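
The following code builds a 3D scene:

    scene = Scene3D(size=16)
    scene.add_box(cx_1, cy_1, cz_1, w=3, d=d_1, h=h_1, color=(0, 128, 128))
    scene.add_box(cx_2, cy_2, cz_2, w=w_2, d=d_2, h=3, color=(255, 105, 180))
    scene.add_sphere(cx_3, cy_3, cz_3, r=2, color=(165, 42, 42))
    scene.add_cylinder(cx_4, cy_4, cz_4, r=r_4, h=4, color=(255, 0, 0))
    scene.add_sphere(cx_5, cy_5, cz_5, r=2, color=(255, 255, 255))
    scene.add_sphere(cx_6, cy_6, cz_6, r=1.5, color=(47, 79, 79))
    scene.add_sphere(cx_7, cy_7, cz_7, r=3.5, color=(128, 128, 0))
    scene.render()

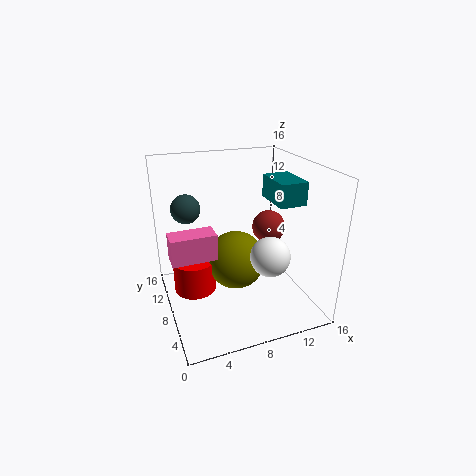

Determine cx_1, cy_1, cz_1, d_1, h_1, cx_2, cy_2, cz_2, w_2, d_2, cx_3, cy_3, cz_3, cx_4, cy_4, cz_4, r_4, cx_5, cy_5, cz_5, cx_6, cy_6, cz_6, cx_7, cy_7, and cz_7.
cx_1 = 11.5
cy_1 = 5
cz_1 = 12
d_1 = 4.5
h_1 = 2.5
cx_2 = 0.5
cy_2 = 7.5
cz_2 = 6
w_2 = 5
d_2 = 2.5
cx_3 = 13
cy_3 = 10.5
cz_3 = 7.5
cx_4 = 3.5
cy_4 = 11
cz_4 = 0.5
r_4 = 2.5
cx_5 = 9.5
cy_5 = 3
cz_5 = 8
cx_6 = 2.5
cy_6 = 8.5
cz_6 = 12
cx_7 = 8.5
cy_7 = 10
cz_7 = 4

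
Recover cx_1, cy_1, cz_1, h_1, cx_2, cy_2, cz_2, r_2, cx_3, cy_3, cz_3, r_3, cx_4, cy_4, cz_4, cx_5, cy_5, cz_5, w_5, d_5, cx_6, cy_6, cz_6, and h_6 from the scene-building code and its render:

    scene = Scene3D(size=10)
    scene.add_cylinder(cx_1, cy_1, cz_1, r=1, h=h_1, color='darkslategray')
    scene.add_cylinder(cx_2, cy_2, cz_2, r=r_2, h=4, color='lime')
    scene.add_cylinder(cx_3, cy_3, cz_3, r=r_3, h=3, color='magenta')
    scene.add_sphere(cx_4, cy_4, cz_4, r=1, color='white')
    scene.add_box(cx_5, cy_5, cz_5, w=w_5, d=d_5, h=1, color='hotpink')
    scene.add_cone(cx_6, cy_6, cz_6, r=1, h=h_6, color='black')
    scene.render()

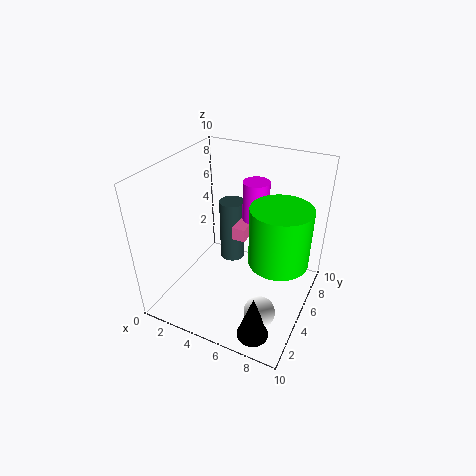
cx_1 = 3
cy_1 = 8
cz_1 = 1
h_1 = 5
cx_2 = 8
cy_2 = 5
cz_2 = 4
r_2 = 2
cx_3 = 5
cy_3 = 8
cz_3 = 5
r_3 = 1
cx_4 = 8
cy_4 = 2
cz_4 = 2
cx_5 = 4
cy_5 = 6
cz_5 = 4
w_5 = 1
d_5 = 3
cx_6 = 8
cy_6 = 1
cz_6 = 1
h_6 = 3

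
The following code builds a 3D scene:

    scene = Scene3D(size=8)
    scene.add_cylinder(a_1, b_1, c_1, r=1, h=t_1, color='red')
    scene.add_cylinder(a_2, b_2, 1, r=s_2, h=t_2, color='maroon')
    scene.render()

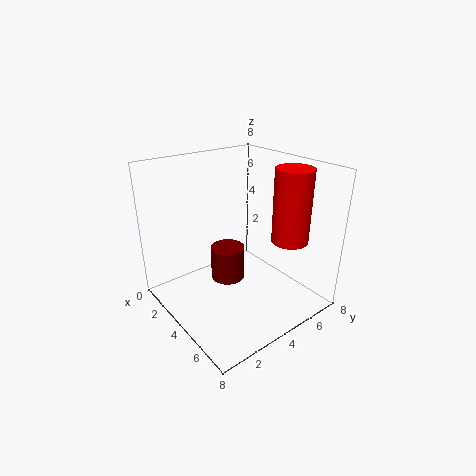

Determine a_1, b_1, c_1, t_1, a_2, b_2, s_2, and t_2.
a_1 = 6, b_1 = 6, c_1 = 4, t_1 = 4, a_2 = 3, b_2 = 4, s_2 = 1, t_2 = 2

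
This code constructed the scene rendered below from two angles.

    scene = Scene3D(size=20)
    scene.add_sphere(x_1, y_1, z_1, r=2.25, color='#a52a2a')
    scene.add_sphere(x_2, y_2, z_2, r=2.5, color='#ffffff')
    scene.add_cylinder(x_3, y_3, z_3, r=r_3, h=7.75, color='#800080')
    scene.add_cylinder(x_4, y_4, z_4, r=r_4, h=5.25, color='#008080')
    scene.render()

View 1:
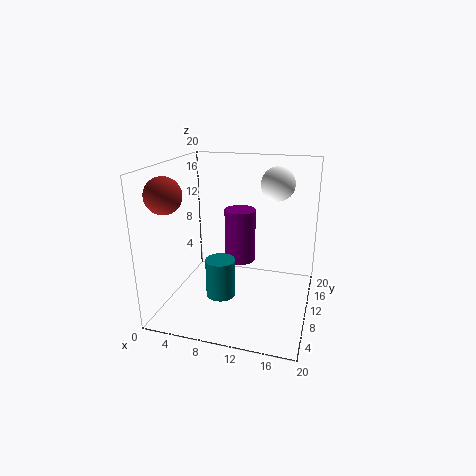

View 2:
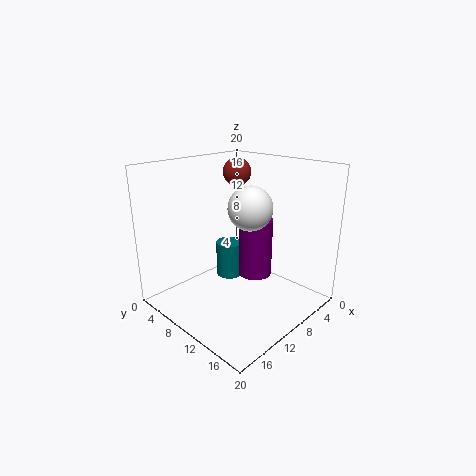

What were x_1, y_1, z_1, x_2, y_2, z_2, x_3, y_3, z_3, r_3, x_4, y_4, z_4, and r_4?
x_1 = 3; y_1 = 3; z_1 = 17.25; x_2 = 14.25; y_2 = 16; z_2 = 16.5; x_3 = 9.5; y_3 = 12.75; z_3 = 5.5; r_3 = 2.25; x_4 = 8.5; y_4 = 6.75; z_4 = 2.75; r_4 = 2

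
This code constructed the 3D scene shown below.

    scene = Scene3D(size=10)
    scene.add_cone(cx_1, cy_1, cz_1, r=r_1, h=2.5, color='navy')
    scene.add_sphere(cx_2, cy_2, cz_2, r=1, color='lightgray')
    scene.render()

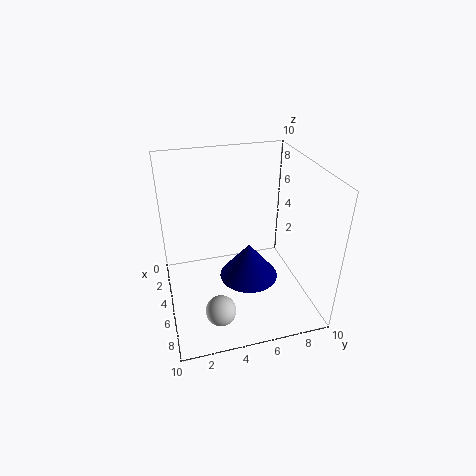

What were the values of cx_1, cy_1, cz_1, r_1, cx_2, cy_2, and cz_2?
cx_1 = 6; cy_1 = 5.5; cz_1 = 2.5; r_1 = 2; cx_2 = 8; cy_2 = 3; cz_2 = 1.5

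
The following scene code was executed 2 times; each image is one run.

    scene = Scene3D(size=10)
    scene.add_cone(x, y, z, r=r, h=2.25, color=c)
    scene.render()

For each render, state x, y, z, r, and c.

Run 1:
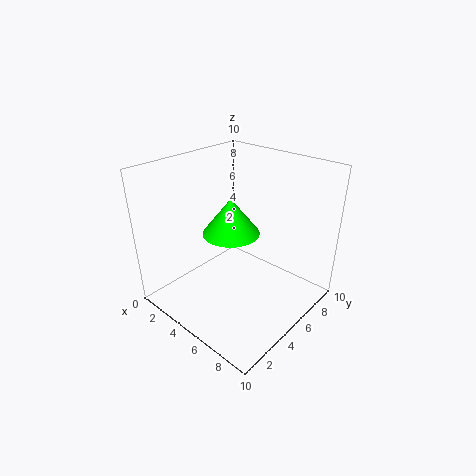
x = 6; y = 3.25; z = 6.5; r = 1.75; c = 'lime'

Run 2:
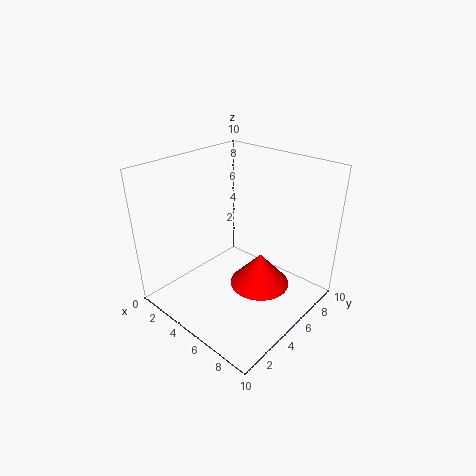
x = 7; y = 5; z = 2.25; r = 2; c = 'red'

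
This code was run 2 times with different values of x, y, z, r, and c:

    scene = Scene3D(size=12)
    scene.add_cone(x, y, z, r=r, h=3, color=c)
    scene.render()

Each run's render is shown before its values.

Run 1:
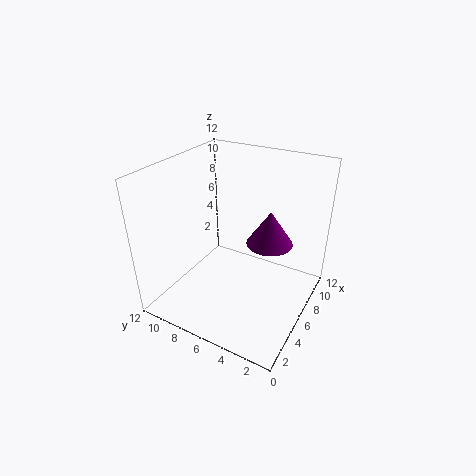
x = 8; y = 4; z = 5; r = 2; c = 'purple'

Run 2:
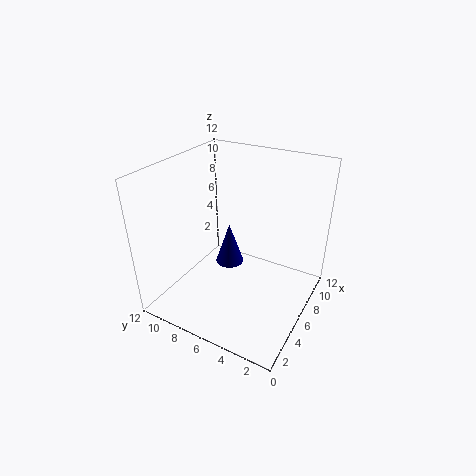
x = 3; y = 5; z = 6; r = 1; c = 'navy'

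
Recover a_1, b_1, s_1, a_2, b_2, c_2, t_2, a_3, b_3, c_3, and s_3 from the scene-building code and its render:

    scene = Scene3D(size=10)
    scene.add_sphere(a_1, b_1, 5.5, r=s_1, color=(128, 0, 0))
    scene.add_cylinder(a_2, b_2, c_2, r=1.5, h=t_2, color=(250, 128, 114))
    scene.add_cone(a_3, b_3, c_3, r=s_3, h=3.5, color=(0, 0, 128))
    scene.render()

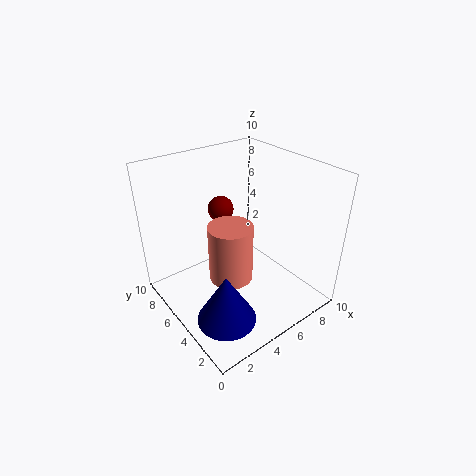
a_1 = 6, b_1 = 8.5, s_1 = 1, a_2 = 4, b_2 = 4.5, c_2 = 2.5, t_2 = 4, a_3 = 2.5, b_3 = 3, c_3 = 0.5, s_3 = 2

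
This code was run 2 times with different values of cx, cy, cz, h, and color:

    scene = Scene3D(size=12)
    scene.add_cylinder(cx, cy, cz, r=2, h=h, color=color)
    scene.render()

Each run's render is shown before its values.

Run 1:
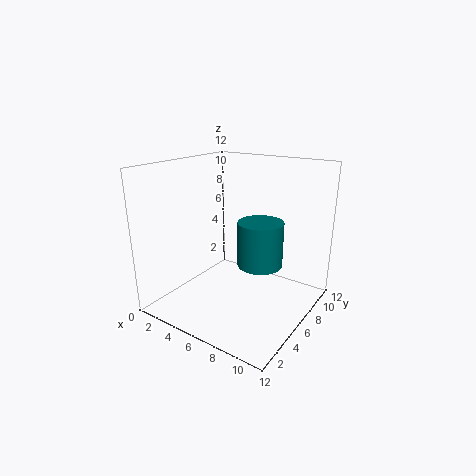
cx = 7; cy = 8; cz = 3; h = 4; color = 'teal'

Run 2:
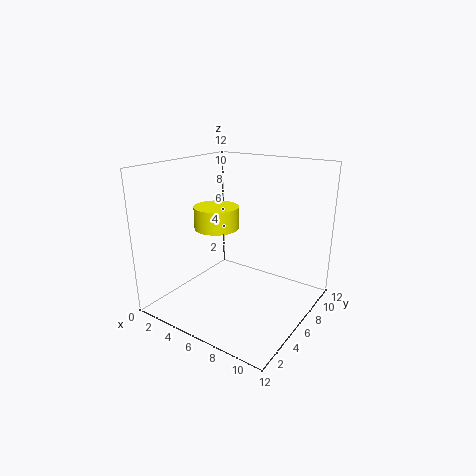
cx = 3; cy = 7; cz = 6; h = 2; color = 'yellow'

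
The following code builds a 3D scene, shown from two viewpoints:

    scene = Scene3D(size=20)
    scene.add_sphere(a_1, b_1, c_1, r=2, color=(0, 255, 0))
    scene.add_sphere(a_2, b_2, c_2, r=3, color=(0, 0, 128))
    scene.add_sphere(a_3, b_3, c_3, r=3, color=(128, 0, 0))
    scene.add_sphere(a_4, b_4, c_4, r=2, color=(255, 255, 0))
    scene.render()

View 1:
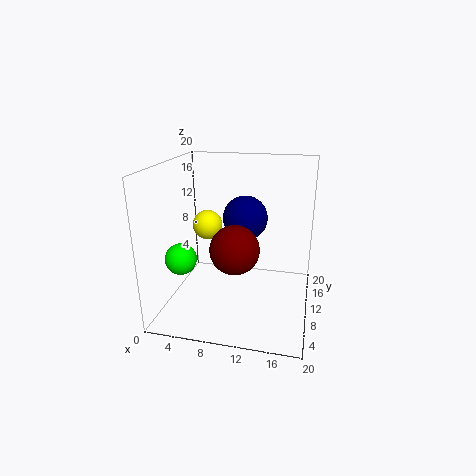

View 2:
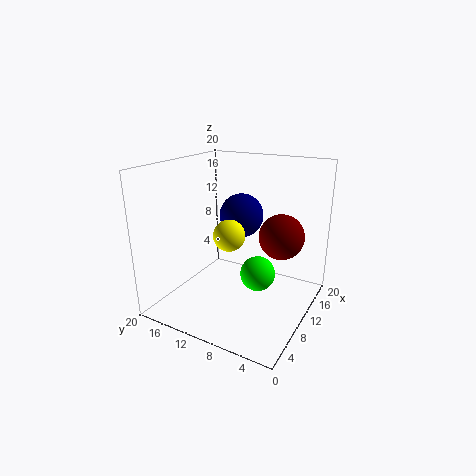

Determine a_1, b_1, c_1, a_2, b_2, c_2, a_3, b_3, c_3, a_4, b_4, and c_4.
a_1 = 4
b_1 = 4
c_1 = 9
a_2 = 11
b_2 = 10
c_2 = 13
a_3 = 11
b_3 = 4
c_3 = 11
a_4 = 6
b_4 = 9
c_4 = 12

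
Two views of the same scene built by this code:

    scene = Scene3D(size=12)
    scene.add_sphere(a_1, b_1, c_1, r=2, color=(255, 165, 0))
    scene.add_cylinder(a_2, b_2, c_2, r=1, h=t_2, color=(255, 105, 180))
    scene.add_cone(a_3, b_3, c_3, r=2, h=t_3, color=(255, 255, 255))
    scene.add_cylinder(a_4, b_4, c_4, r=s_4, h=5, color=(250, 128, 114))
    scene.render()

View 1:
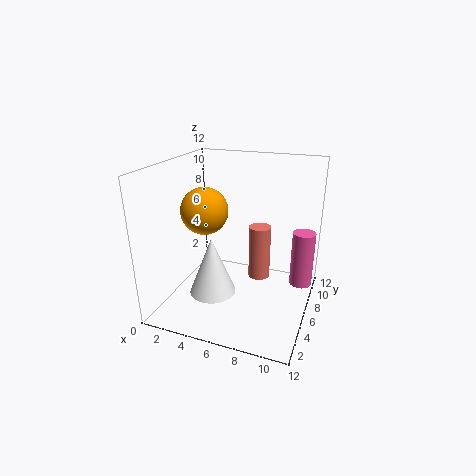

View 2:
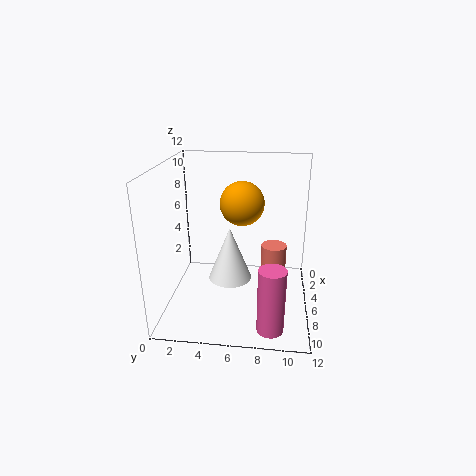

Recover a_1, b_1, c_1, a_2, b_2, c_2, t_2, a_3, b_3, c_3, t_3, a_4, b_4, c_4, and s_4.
a_1 = 3
b_1 = 6
c_1 = 8
a_2 = 11
b_2 = 9
c_2 = 1
t_2 = 5
a_3 = 4
b_3 = 5
c_3 = 1
t_3 = 5
a_4 = 7
b_4 = 9
c_4 = 1
s_4 = 1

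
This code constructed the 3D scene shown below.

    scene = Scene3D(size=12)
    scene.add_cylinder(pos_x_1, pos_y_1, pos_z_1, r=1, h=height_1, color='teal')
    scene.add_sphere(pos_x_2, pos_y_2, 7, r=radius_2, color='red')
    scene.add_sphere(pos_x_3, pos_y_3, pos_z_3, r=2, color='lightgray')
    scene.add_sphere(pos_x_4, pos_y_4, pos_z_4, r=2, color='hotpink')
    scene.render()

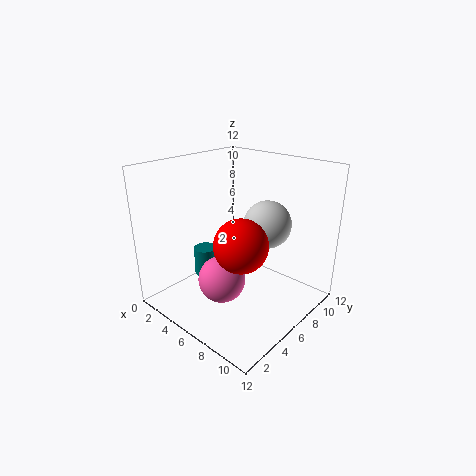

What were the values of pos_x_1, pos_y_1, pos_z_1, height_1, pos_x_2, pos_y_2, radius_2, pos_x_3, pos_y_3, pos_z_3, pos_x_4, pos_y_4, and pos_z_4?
pos_x_1 = 3
pos_y_1 = 5
pos_z_1 = 2
height_1 = 2.5
pos_x_2 = 8.5
pos_y_2 = 3.5
radius_2 = 2
pos_x_3 = 7.5
pos_y_3 = 8
pos_z_3 = 7
pos_x_4 = 5.5
pos_y_4 = 4.5
pos_z_4 = 2.5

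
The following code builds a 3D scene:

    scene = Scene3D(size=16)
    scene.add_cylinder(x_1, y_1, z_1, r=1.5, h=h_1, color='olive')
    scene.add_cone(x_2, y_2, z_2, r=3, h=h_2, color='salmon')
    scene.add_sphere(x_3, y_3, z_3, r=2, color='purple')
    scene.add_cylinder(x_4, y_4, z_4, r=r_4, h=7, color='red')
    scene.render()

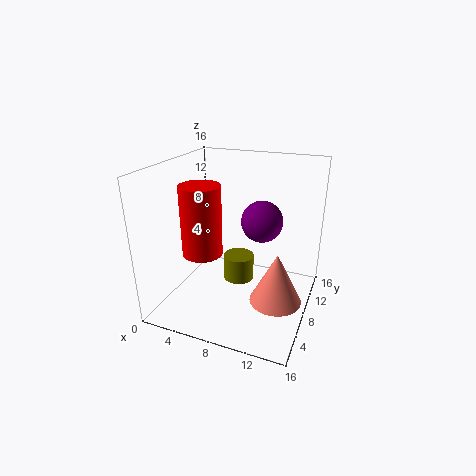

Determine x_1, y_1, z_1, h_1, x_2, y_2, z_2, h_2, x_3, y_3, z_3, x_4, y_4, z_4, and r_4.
x_1 = 9.5
y_1 = 4.5
z_1 = 5.5
h_1 = 2.5
x_2 = 12.5
y_2 = 8.5
z_2 = 0.5
h_2 = 6
x_3 = 11.5
y_3 = 5.5
z_3 = 11.5
x_4 = 6
y_4 = 3.5
z_4 = 8
r_4 = 2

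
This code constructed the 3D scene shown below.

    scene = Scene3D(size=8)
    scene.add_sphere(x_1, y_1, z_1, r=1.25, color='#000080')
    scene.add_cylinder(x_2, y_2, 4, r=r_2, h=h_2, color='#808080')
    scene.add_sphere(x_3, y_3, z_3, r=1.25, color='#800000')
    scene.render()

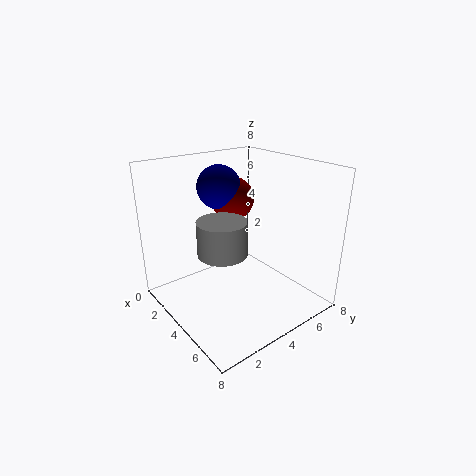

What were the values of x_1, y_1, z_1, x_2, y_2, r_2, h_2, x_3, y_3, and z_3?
x_1 = 2.25, y_1 = 4, z_1 = 6.5, x_2 = 5, y_2 = 2.25, r_2 = 1.25, h_2 = 1.75, x_3 = 2.5, y_3 = 4.75, z_3 = 5.75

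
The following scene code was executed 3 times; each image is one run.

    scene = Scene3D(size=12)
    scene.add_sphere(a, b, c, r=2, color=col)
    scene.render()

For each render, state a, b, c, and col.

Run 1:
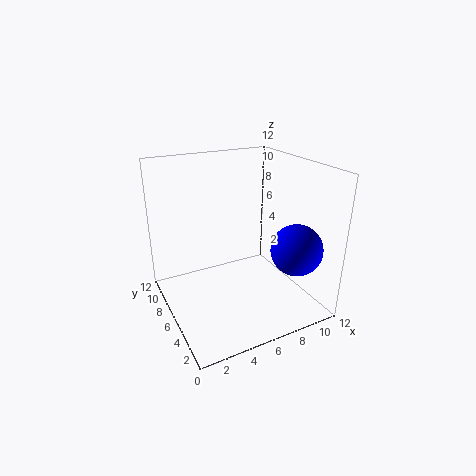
a = 9
b = 2
c = 6
col = 'blue'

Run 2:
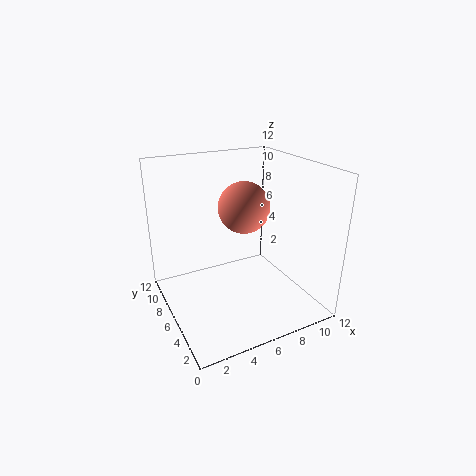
a = 6
b = 5
c = 9
col = 'salmon'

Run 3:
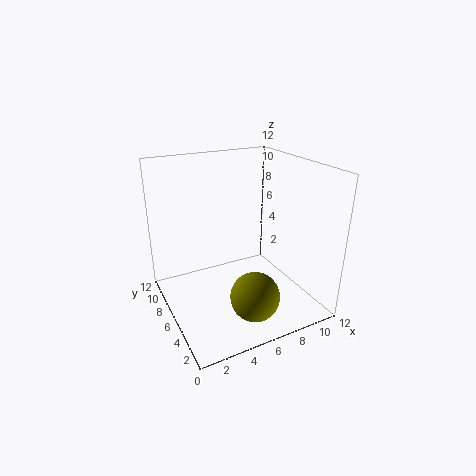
a = 6
b = 3
c = 2
col = 'olive'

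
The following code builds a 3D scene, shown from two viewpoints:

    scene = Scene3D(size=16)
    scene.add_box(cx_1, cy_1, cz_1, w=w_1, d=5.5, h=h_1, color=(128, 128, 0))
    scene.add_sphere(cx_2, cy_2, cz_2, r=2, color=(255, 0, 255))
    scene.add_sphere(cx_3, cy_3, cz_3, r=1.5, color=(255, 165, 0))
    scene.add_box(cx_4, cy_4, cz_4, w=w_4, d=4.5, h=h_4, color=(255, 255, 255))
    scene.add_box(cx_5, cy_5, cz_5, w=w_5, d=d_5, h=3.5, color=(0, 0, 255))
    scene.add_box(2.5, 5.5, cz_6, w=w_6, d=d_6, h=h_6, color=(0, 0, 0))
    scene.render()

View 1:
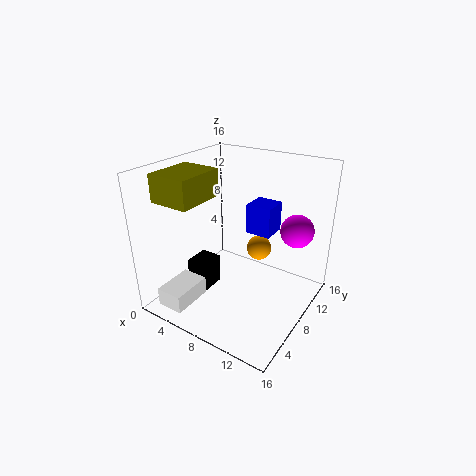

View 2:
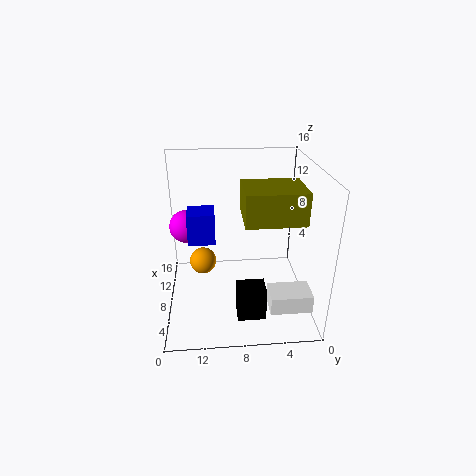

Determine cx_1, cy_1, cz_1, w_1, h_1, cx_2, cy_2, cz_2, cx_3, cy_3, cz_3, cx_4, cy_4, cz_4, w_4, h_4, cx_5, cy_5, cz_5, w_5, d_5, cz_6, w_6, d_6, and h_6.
cx_1 = 1
cy_1 = 2.5
cz_1 = 12.5
w_1 = 4.5
h_1 = 3
cx_2 = 12.5
cy_2 = 14
cz_2 = 7.5
cx_3 = 8.5
cy_3 = 12
cz_3 = 5
cx_4 = 2.5
cy_4 = 0.5
cz_4 = 1.5
w_4 = 3
h_4 = 2
cx_5 = 7.5
cy_5 = 10.5
cz_5 = 7.5
w_5 = 3
d_5 = 3
cz_6 = 1
w_6 = 2.5
d_6 = 3
h_6 = 3.5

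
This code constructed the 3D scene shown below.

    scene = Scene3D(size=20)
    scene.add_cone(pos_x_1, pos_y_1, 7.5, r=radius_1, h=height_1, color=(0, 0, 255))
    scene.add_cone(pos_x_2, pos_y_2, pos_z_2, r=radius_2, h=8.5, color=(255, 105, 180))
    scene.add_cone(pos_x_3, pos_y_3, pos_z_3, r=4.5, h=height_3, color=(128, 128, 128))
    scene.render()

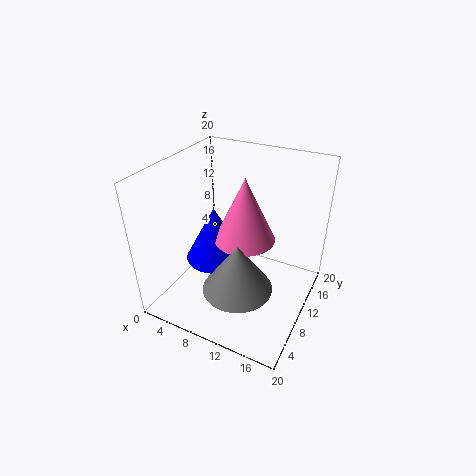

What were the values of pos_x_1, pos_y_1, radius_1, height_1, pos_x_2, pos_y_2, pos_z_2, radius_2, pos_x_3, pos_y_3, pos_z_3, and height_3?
pos_x_1 = 7.5
pos_y_1 = 8
radius_1 = 4
height_1 = 7.5
pos_x_2 = 11.5
pos_y_2 = 9
pos_z_2 = 11
radius_2 = 4
pos_x_3 = 12.5
pos_y_3 = 5
pos_z_3 = 6
height_3 = 6.5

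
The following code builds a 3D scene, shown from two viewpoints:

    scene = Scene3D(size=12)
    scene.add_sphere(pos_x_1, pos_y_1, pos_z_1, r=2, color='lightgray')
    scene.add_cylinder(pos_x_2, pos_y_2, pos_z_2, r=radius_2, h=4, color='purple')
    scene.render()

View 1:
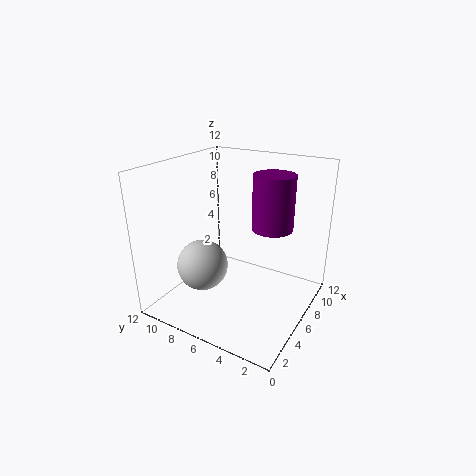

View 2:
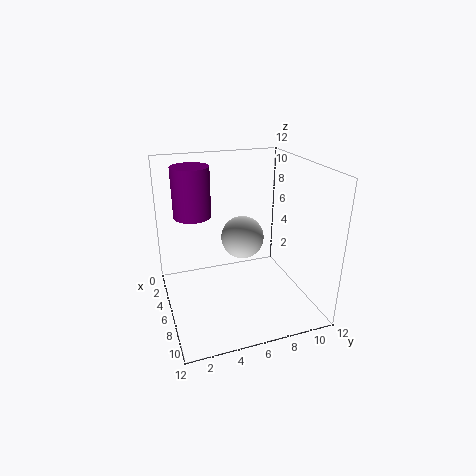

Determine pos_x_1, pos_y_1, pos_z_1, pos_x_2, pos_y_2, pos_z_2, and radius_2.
pos_x_1 = 3
pos_y_1 = 7.5
pos_z_1 = 4.5
pos_x_2 = 5
pos_y_2 = 2.5
pos_z_2 = 8
radius_2 = 1.5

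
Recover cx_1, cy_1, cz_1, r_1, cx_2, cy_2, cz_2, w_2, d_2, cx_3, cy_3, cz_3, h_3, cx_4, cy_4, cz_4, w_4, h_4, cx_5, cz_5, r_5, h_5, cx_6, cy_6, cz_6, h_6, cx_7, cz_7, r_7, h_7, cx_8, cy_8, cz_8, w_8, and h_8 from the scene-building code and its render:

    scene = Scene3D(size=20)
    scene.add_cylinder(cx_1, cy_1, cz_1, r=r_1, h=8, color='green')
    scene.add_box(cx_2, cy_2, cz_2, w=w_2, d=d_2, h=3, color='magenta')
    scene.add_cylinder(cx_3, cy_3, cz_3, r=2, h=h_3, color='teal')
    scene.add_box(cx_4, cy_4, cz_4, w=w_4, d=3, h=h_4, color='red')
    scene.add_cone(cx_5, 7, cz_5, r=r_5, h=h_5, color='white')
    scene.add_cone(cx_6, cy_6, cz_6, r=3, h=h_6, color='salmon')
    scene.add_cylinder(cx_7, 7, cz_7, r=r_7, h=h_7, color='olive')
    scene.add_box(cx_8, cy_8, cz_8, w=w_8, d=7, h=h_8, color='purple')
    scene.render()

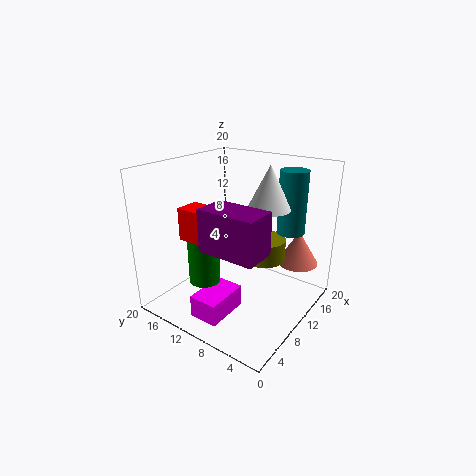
cx_1 = 4; cy_1 = 11; cz_1 = 6; r_1 = 2; cx_2 = 2; cy_2 = 8; cz_2 = 1; w_2 = 6; d_2 = 4; cx_3 = 16; cy_3 = 5; cz_3 = 10; h_3 = 9; cx_4 = 2; cy_4 = 10; cz_4 = 12; w_4 = 3; h_4 = 4; cx_5 = 13; cz_5 = 14; r_5 = 3; h_5 = 6; cx_6 = 17; cy_6 = 4; cz_6 = 5; h_6 = 5; cx_7 = 12; cz_7 = 7; r_7 = 3; h_7 = 3; cx_8 = 1; cy_8 = 2; cz_8 = 12; w_8 = 4; h_8 = 5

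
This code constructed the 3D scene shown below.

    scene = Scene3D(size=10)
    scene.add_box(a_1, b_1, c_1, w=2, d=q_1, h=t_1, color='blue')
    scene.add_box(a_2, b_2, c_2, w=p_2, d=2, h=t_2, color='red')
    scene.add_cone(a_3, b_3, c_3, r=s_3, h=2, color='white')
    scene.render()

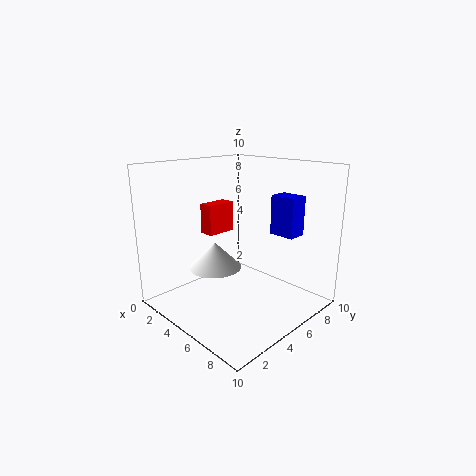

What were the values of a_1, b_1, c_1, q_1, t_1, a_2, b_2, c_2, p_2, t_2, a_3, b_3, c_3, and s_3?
a_1 = 5
b_1 = 8.5
c_1 = 4.5
q_1 = 1.5
t_1 = 3
a_2 = 3.5
b_2 = 3
c_2 = 5.5
p_2 = 1
t_2 = 2
a_3 = 2.5
b_3 = 5
c_3 = 2
s_3 = 2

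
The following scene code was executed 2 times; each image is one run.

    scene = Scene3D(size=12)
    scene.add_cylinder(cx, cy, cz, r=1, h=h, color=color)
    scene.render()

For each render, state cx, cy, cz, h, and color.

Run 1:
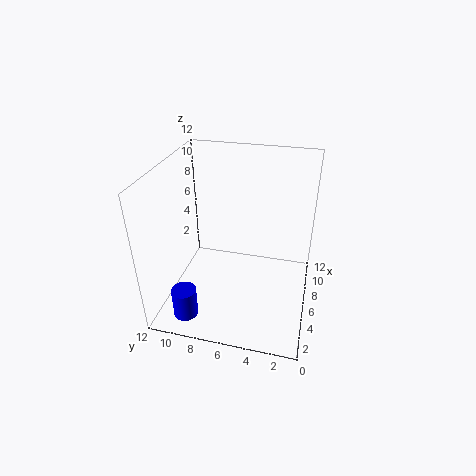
cx = 2, cy = 9.5, cz = 0.5, h = 2.5, color = 'blue'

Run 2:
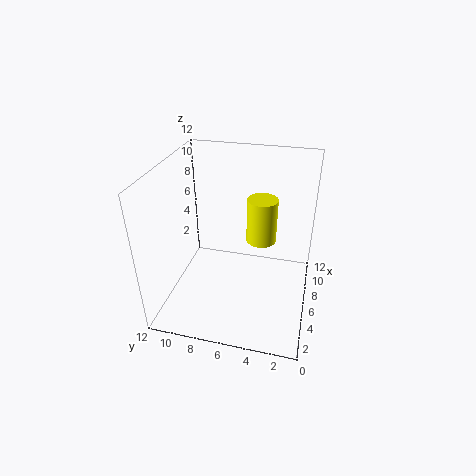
cx = 2.5, cy = 3.5, cz = 8.5, h = 3, color = 'yellow'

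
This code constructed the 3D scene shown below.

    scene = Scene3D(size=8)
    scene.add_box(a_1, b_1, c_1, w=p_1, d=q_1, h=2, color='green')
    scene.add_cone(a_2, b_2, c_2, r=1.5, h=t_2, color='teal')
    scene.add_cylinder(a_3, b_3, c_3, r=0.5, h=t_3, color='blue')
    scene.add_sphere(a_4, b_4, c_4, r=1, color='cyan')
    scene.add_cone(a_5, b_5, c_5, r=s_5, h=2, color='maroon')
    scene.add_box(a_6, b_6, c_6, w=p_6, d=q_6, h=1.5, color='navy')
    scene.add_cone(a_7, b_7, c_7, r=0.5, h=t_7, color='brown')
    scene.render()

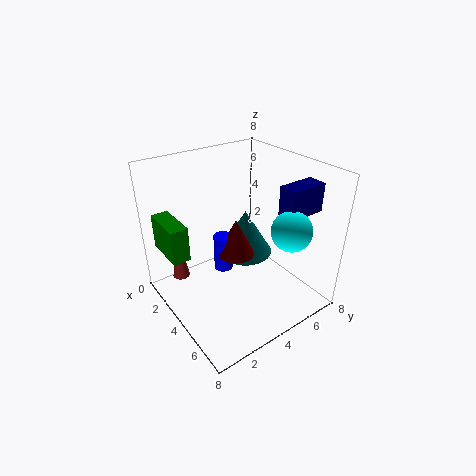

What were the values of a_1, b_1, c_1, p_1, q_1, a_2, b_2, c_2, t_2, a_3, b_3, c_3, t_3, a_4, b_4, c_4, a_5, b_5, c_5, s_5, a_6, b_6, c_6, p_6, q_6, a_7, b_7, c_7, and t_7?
a_1 = 0.5
b_1 = 0.5
c_1 = 3
p_1 = 2.5
q_1 = 1
a_2 = 4
b_2 = 4.5
c_2 = 3
t_2 = 2.5
a_3 = 4
b_3 = 3
c_3 = 2.5
t_3 = 2
a_4 = 7
b_4 = 5
c_4 = 5.5
a_5 = 4.5
b_5 = 3.5
c_5 = 3.5
s_5 = 1
a_6 = 6
b_6 = 5
c_6 = 6
p_6 = 1
q_6 = 2
a_7 = 1.5
b_7 = 1.5
c_7 = 1
t_7 = 3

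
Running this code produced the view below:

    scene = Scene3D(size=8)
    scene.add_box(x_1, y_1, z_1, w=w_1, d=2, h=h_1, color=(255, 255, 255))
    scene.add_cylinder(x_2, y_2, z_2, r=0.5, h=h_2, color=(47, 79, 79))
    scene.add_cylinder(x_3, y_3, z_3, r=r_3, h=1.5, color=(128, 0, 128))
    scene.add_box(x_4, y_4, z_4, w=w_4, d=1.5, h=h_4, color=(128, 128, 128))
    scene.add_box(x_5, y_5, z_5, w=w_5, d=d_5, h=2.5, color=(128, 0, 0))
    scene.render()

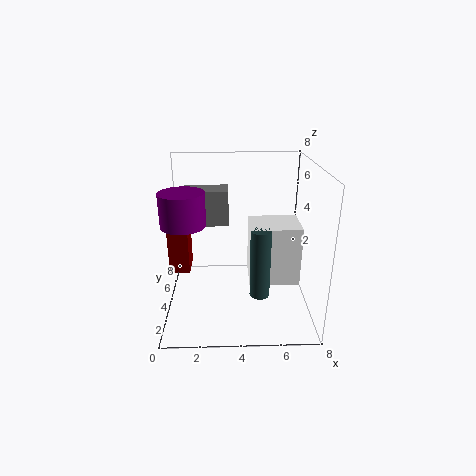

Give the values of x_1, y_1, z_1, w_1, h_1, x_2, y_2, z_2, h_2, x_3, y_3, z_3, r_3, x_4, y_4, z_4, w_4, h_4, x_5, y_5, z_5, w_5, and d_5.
x_1 = 4.5
y_1 = 1.5
z_1 = 2.5
w_1 = 2.5
h_1 = 3
x_2 = 5
y_2 = 1.5
z_2 = 2
h_2 = 3.5
x_3 = 1.5
y_3 = 1
z_3 = 6
r_3 = 1
x_4 = 1
y_4 = 4.5
z_4 = 4.5
w_4 = 2.5
h_4 = 2
x_5 = 0.5
y_5 = 2
z_5 = 3
w_5 = 1
d_5 = 1.5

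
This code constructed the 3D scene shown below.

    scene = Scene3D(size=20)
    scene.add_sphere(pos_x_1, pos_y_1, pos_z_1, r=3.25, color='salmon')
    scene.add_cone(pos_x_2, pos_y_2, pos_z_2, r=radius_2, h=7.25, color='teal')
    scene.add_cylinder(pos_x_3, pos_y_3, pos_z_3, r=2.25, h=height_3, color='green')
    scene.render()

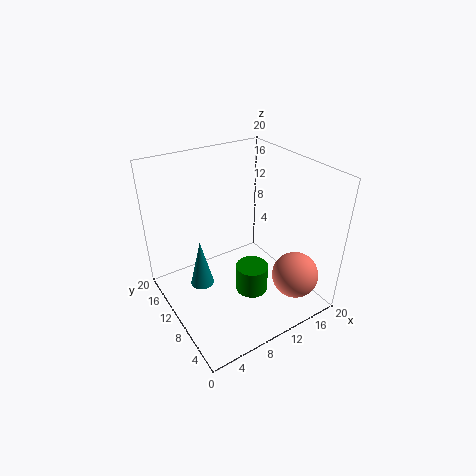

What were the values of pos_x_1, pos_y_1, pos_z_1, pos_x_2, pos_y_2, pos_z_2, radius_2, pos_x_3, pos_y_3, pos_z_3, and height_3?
pos_x_1 = 16; pos_y_1 = 4.25; pos_z_1 = 4.75; pos_x_2 = 5.75; pos_y_2 = 13.5; pos_z_2 = 1.5; radius_2 = 1.75; pos_x_3 = 10.75; pos_y_3 = 7.5; pos_z_3 = 2.5; height_3 = 4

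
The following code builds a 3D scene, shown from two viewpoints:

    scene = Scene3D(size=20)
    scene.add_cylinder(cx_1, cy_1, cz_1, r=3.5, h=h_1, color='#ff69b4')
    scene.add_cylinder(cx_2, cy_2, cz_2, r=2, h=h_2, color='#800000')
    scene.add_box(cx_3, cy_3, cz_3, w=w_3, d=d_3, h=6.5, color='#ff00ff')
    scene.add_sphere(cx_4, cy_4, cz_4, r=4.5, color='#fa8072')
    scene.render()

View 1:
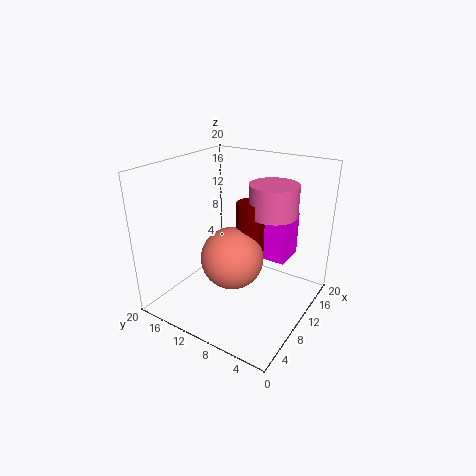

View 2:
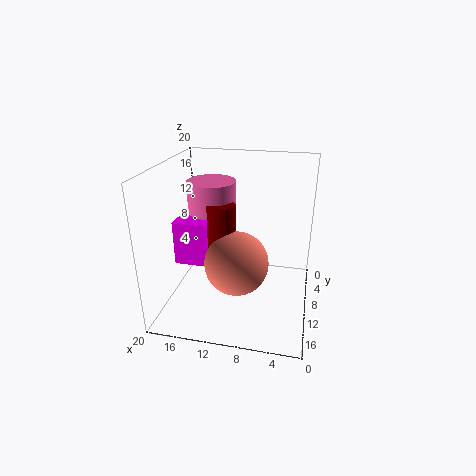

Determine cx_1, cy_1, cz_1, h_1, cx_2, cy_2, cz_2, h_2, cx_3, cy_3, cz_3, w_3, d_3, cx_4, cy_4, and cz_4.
cx_1 = 14.5
cy_1 = 7
cz_1 = 12.5
h_1 = 4.5
cx_2 = 12.5
cy_2 = 9.5
cz_2 = 5
h_2 = 9.5
cx_3 = 14.5
cy_3 = 5
cz_3 = 5
w_3 = 5
d_3 = 5.5
cx_4 = 10
cy_4 = 11
cz_4 = 6.5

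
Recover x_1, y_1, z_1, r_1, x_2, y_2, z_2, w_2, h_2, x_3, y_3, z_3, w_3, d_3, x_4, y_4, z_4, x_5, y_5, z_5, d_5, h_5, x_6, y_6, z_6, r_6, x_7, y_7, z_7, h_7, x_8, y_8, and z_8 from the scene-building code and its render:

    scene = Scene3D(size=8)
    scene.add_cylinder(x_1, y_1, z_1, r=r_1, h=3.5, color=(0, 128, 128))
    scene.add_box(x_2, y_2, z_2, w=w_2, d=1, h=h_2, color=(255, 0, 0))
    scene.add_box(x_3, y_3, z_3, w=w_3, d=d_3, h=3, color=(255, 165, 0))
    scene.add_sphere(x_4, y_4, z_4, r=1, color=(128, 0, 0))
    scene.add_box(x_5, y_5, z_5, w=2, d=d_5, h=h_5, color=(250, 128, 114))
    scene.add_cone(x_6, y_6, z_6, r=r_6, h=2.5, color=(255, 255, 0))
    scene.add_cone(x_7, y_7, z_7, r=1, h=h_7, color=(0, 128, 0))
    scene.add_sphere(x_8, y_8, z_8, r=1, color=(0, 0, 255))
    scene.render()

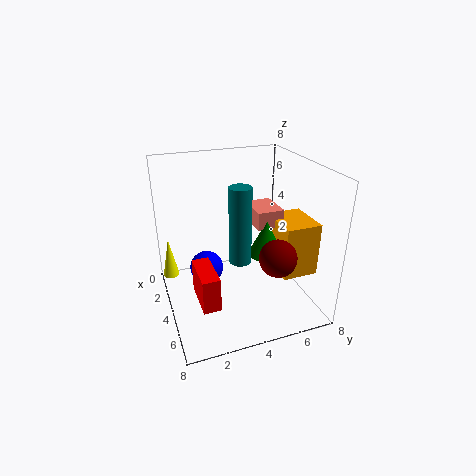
x_1 = 7; y_1 = 3; z_1 = 4.5; r_1 = 0.5; x_2 = 3; y_2 = 1.5; z_2 = 0.5; w_2 = 2.5; h_2 = 2; x_3 = 3.5; y_3 = 6; z_3 = 2; w_3 = 2.5; d_3 = 2; x_4 = 6; y_4 = 5.5; z_4 = 3.5; x_5 = 2.5; y_5 = 5; z_5 = 4.5; d_5 = 1.5; h_5 = 1; x_6 = 1; y_6 = 0.5; z_6 = 0.5; r_6 = 0.5; x_7 = 4.5; y_7 = 5.5; z_7 = 3; h_7 = 2; x_8 = 2.5; y_8 = 2.5; z_8 = 1.5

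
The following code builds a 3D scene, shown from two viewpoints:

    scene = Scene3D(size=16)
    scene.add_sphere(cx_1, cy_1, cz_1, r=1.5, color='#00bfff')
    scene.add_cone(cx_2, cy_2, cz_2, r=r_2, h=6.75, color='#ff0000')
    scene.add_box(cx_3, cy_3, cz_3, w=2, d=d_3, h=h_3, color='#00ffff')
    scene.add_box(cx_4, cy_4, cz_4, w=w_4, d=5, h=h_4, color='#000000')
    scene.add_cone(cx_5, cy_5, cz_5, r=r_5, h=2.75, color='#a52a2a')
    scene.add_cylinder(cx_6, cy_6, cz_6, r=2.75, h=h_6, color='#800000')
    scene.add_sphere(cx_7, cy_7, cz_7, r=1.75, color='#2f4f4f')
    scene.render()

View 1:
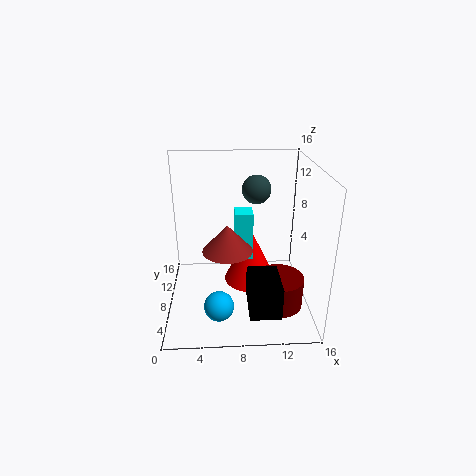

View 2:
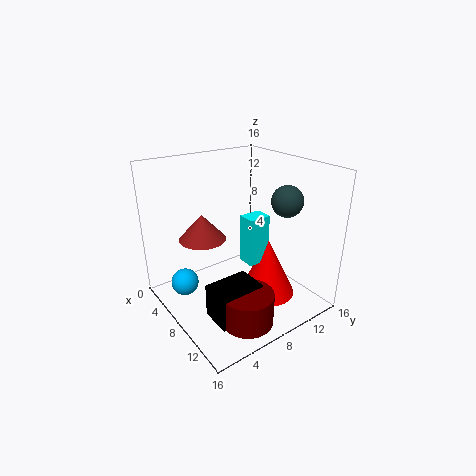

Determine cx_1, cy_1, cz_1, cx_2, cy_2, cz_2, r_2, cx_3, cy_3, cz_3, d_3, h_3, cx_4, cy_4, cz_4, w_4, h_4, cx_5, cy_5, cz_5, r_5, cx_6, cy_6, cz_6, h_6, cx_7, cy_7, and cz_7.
cx_1 = 5.75; cy_1 = 2.25; cz_1 = 3.25; cx_2 = 9.75; cy_2 = 11; cz_2 = 0.75; r_2 = 3.25; cx_3 = 7.75; cy_3 = 8.5; cz_3 = 5; d_3 = 2.5; h_3 = 5.5; cx_4 = 9; cy_4 = 3; cz_4 = 0.5; w_4 = 3.5; h_4 = 3.75; cx_5 = 6.75; cy_5 = 4.25; cz_5 = 8.5; r_5 = 2.5; cx_6 = 12.5; cy_6 = 6; cz_6 = 0.5; h_6 = 3.5; cx_7 = 10.5; cy_7 = 12.75; cz_7 = 12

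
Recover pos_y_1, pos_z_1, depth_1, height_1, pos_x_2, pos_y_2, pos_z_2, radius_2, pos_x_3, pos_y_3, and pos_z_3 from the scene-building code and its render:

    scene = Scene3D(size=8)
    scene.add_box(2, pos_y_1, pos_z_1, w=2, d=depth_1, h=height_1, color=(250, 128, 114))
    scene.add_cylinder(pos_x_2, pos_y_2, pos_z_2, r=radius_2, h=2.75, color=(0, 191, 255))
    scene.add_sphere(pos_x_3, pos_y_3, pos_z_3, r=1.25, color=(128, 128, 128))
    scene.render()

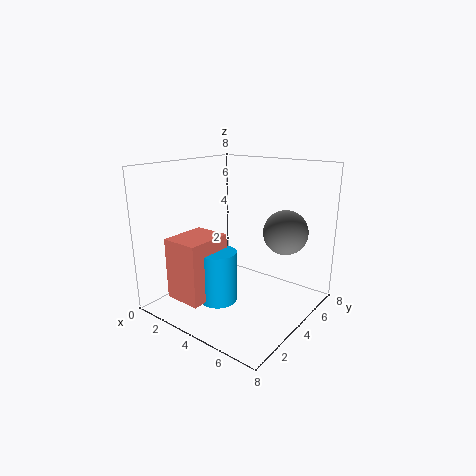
pos_y_1 = 0.5
pos_z_1 = 1.25
depth_1 = 2.5
height_1 = 3.25
pos_x_2 = 4
pos_y_2 = 2.25
pos_z_2 = 1
radius_2 = 1
pos_x_3 = 6
pos_y_3 = 5.75
pos_z_3 = 4.25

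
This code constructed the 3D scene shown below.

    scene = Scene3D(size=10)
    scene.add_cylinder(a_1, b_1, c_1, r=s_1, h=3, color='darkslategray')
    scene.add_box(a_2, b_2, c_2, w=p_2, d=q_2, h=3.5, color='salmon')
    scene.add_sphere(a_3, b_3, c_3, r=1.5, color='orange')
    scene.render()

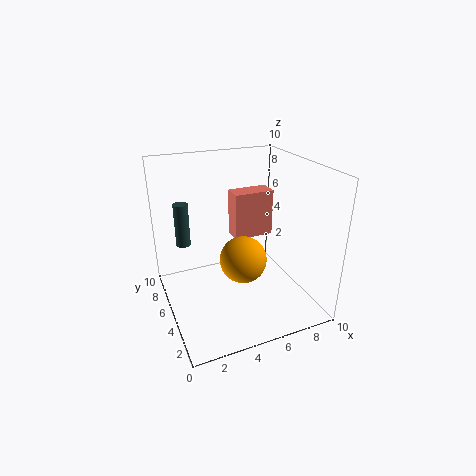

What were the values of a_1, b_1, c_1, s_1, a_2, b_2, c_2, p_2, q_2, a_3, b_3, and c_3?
a_1 = 1.5
b_1 = 6.5
c_1 = 4.5
s_1 = 0.5
a_2 = 5.5
b_2 = 6.5
c_2 = 4
p_2 = 3
q_2 = 1.5
a_3 = 4.5
b_3 = 3
c_3 = 4.5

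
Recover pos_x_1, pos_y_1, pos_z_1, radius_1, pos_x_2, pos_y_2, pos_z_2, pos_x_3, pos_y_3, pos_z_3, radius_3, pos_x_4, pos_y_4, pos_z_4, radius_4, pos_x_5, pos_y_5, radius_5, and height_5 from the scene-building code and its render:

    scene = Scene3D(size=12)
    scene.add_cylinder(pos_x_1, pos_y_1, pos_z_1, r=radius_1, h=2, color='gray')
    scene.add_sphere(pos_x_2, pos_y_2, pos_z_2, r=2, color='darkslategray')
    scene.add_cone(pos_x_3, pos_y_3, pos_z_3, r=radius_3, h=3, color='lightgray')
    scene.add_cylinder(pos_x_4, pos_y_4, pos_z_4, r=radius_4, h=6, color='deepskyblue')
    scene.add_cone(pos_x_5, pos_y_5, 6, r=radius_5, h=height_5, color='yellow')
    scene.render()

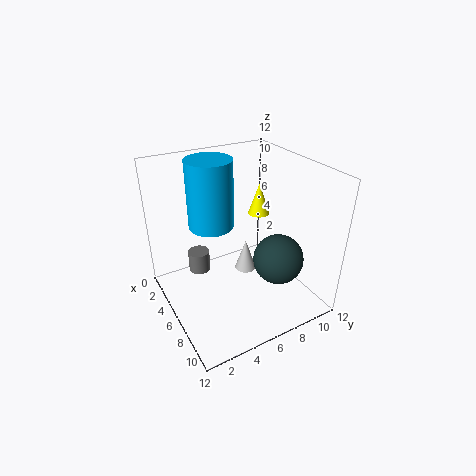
pos_x_1 = 2
pos_y_1 = 4
pos_z_1 = 1
radius_1 = 1
pos_x_2 = 9
pos_y_2 = 8
pos_z_2 = 5
pos_x_3 = 4
pos_y_3 = 8
pos_z_3 = 1
radius_3 = 1
pos_x_4 = 3
pos_y_4 = 5
pos_z_4 = 6
radius_4 = 2
pos_x_5 = 3
pos_y_5 = 10
radius_5 = 1
height_5 = 3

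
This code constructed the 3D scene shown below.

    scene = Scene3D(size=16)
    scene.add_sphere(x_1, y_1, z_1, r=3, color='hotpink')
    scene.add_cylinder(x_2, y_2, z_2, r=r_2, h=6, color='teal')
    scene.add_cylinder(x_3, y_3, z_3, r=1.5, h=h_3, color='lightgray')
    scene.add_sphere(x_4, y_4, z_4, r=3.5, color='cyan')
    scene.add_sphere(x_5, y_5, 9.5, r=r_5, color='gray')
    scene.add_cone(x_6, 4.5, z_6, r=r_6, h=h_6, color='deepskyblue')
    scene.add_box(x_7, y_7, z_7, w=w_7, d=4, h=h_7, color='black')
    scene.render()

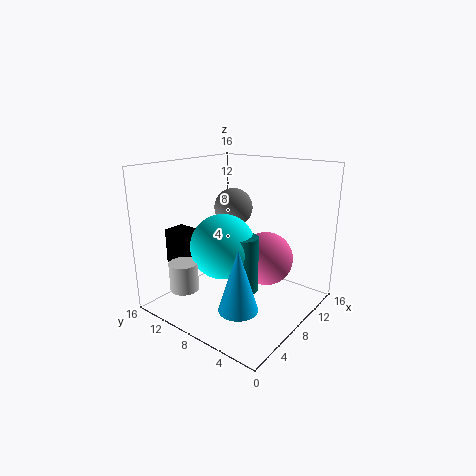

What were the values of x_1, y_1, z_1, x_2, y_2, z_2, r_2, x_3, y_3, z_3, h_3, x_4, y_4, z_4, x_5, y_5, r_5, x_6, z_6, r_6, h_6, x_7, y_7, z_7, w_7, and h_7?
x_1 = 10; y_1 = 5.5; z_1 = 5.5; x_2 = 6.5; y_2 = 6; z_2 = 3; r_2 = 1.5; x_3 = 2; y_3 = 10.5; z_3 = 3.5; h_3 = 3; x_4 = 6; y_4 = 8.5; z_4 = 7.5; x_5 = 13.5; y_5 = 13; r_5 = 2.5; x_6 = 3.5; z_6 = 2.5; r_6 = 2; h_6 = 6.5; x_7 = 4; y_7 = 11.5; z_7 = 4.5; w_7 = 2.5; h_7 = 4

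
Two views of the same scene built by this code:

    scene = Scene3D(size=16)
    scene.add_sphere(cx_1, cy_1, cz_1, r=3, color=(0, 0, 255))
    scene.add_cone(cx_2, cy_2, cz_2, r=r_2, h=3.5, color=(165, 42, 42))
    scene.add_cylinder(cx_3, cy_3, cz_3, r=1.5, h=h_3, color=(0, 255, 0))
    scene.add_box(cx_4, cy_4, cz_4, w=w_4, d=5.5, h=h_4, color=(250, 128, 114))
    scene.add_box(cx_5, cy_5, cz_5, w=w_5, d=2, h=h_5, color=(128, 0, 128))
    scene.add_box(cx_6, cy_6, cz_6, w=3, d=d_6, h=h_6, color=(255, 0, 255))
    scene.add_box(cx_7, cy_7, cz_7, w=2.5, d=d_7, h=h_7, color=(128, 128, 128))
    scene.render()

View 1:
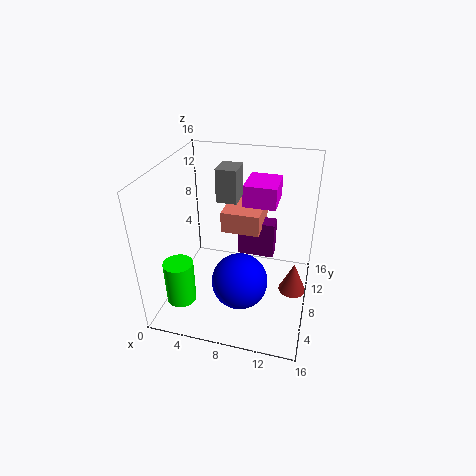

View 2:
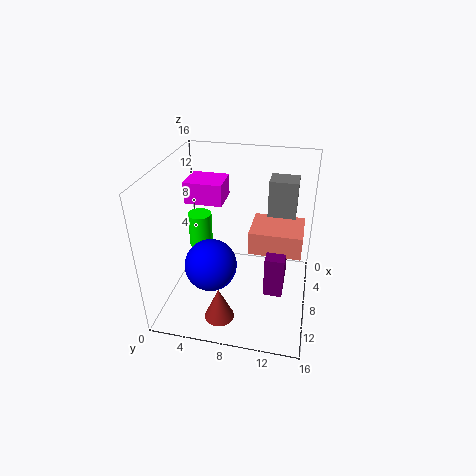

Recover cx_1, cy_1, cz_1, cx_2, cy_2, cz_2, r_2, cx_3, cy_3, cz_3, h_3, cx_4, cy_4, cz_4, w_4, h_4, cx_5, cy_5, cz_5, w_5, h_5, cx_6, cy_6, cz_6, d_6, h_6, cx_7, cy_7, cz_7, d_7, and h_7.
cx_1 = 9, cy_1 = 5, cz_1 = 4.5, cx_2 = 14.5, cy_2 = 7.5, cz_2 = 2.5, r_2 = 1.5, cx_3 = 3.5, cy_3 = 2, cz_3 = 3.5, h_3 = 4.5, cx_4 = 5.5, cy_4 = 9.5, cz_4 = 7.5, w_4 = 4.5, h_4 = 2.5, cx_5 = 7, cy_5 = 11.5, cz_5 = 3.5, w_5 = 4.5, h_5 = 4.5, cx_6 = 9.5, cy_6 = 4, cz_6 = 14, d_6 = 3.5, h_6 = 2, cx_7 = 4.5, cy_7 = 11, cz_7 = 10.5, d_7 = 3, h_7 = 4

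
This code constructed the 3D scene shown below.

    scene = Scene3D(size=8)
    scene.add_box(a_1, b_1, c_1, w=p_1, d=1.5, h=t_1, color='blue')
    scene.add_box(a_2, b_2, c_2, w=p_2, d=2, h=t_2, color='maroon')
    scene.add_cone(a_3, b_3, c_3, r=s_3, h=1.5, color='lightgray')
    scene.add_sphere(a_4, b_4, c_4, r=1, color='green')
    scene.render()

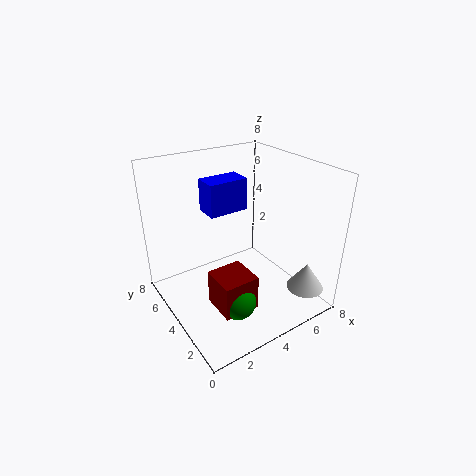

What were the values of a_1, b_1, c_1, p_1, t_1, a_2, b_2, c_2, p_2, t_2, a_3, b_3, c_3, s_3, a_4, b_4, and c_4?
a_1 = 3.5, b_1 = 6, c_1 = 4.5, p_1 = 2.5, t_1 = 2, a_2 = 2, b_2 = 2, c_2 = 0.5, p_2 = 2, t_2 = 2, a_3 = 6.5, b_3 = 1, c_3 = 1.5, s_3 = 1, a_4 = 3, b_4 = 2.5, c_4 = 1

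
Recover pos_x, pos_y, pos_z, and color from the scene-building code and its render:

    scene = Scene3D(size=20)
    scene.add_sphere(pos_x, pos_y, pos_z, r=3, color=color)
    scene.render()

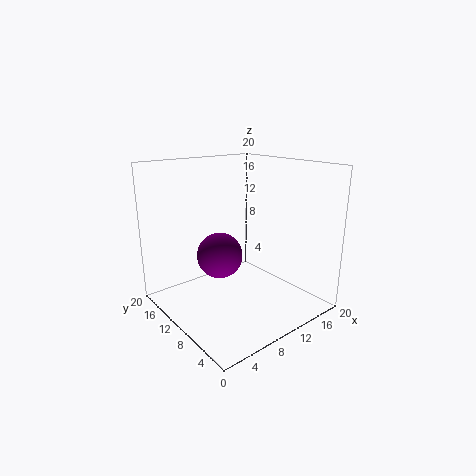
pos_x = 6.5, pos_y = 9.5, pos_z = 8.5, color = 'purple'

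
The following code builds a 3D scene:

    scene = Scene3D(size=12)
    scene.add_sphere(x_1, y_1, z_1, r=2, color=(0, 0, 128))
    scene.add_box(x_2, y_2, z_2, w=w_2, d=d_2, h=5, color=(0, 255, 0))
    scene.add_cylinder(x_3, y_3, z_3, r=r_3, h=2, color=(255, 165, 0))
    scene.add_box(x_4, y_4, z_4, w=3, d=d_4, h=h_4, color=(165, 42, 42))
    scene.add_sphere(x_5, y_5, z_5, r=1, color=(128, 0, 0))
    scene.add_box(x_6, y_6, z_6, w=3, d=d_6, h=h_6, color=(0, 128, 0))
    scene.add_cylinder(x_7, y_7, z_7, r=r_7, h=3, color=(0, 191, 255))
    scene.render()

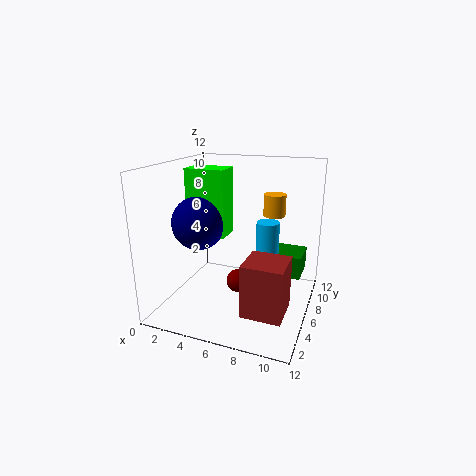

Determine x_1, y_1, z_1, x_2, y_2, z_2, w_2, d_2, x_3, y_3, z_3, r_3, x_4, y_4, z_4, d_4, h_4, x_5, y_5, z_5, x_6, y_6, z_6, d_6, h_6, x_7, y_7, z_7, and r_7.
x_1 = 4
y_1 = 3
z_1 = 8
x_2 = 3
y_2 = 3
z_2 = 7
w_2 = 3
d_2 = 2
x_3 = 8
y_3 = 10
z_3 = 7
r_3 = 1
x_4 = 8
y_4 = 1
z_4 = 2
d_4 = 3
h_4 = 4
x_5 = 6
y_5 = 6
z_5 = 2
x_6 = 8
y_6 = 8
z_6 = 2
d_6 = 3
h_6 = 2
x_7 = 8
y_7 = 8
z_7 = 4
r_7 = 1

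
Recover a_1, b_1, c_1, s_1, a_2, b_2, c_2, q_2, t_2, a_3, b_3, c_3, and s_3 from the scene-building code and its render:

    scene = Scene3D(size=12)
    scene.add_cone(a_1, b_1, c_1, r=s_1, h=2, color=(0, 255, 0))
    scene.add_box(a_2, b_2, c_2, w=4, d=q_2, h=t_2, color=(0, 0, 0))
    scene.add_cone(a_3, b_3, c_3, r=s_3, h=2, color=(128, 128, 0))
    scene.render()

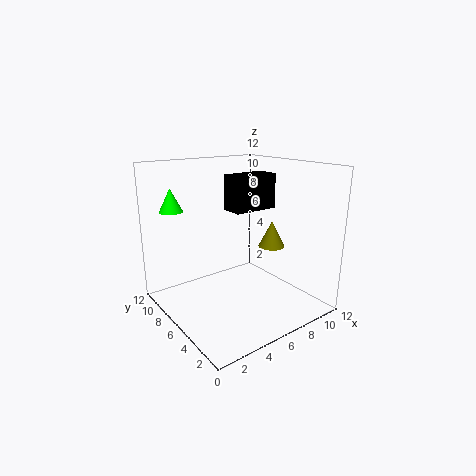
a_1 = 2
b_1 = 10
c_1 = 8
s_1 = 1
a_2 = 6
b_2 = 6
c_2 = 8
q_2 = 2
t_2 = 3
a_3 = 7
b_3 = 3
c_3 = 6
s_3 = 1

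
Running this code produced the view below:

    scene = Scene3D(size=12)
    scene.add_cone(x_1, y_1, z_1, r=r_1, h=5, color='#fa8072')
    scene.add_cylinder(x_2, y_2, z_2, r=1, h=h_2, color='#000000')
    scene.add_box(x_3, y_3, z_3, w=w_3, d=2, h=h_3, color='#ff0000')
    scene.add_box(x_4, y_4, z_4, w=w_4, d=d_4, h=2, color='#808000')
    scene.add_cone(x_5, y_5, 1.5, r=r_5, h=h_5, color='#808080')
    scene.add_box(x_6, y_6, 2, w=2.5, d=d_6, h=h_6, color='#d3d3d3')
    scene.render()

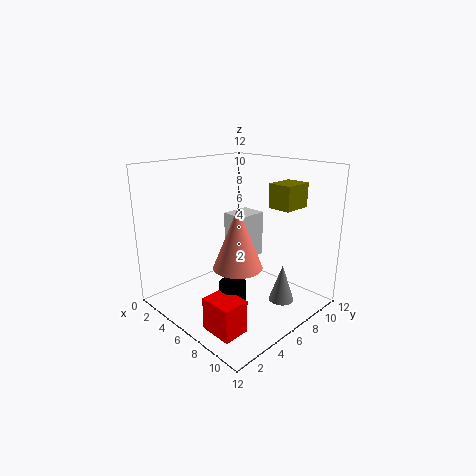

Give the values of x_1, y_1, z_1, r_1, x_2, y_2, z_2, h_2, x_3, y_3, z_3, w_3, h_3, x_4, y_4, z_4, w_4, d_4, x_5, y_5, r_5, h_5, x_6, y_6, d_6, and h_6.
x_1 = 7; y_1 = 5; z_1 = 4; r_1 = 2; x_2 = 8.5; y_2 = 3; z_2 = 1; h_2 = 3; x_3 = 8; y_3 = 0.5; z_3 = 1; w_3 = 2.5; h_3 = 2.5; x_4 = 7.5; y_4 = 8; z_4 = 8.5; w_4 = 2; d_4 = 2.5; x_5 = 10; y_5 = 7; r_5 = 1; h_5 = 3; x_6 = 1; y_6 = 9; d_6 = 3; h_6 = 4.5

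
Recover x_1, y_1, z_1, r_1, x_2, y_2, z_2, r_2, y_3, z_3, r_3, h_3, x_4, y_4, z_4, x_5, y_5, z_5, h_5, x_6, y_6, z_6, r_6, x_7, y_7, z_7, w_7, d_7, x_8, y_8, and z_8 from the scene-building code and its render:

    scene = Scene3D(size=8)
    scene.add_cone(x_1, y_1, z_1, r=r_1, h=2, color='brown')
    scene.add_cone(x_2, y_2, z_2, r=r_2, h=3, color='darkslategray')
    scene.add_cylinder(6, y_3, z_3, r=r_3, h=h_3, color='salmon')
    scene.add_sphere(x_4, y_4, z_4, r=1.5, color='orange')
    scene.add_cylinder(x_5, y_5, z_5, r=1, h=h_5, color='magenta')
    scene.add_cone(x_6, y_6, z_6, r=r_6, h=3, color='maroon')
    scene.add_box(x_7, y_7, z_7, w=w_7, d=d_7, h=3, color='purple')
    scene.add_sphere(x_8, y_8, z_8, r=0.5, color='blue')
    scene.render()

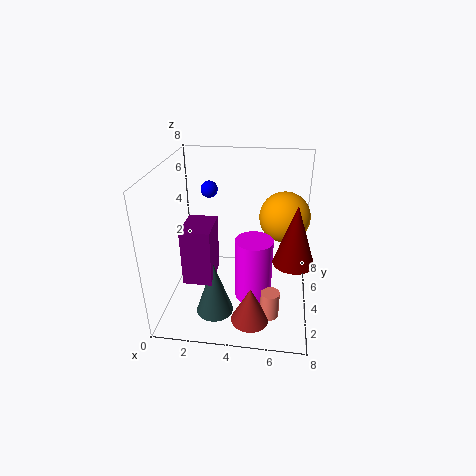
x_1 = 5; y_1 = 1.5; z_1 = 0.5; r_1 = 1; x_2 = 3; y_2 = 2; z_2 = 0.5; r_2 = 1; y_3 = 2; z_3 = 0.5; r_3 = 0.5; h_3 = 1.5; x_4 = 6.5; y_4 = 6; z_4 = 4.5; x_5 = 5; y_5 = 3; z_5 = 1; h_5 = 3.5; x_6 = 7; y_6 = 2; z_6 = 4; r_6 = 1; x_7 = 1.5; y_7 = 1.5; z_7 = 2.5; w_7 = 1.5; d_7 = 2; x_8 = 2; y_8 = 6; z_8 = 6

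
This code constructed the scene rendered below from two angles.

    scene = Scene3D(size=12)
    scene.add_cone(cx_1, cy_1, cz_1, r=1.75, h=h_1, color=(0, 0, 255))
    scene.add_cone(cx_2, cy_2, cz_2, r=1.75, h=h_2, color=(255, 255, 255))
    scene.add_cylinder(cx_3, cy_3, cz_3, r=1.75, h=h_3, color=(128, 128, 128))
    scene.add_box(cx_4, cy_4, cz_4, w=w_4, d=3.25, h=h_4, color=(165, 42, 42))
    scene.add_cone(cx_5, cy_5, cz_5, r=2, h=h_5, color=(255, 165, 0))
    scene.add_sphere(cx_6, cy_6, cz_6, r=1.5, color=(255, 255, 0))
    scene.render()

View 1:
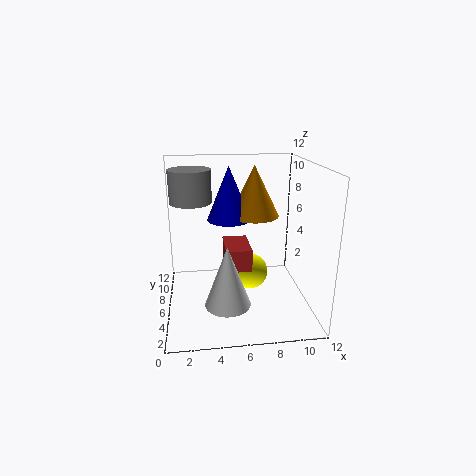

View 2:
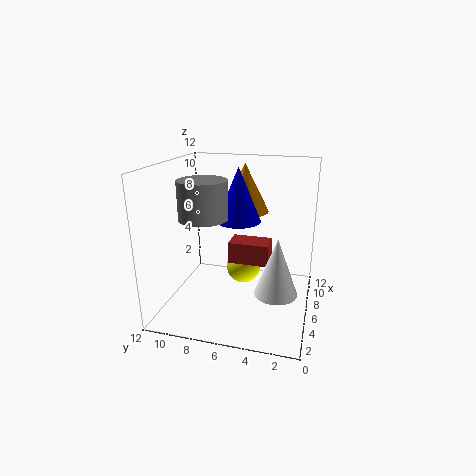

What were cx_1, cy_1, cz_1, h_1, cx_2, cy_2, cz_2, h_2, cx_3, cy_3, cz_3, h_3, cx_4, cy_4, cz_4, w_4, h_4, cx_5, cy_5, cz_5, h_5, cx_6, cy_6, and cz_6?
cx_1 = 5.25, cy_1 = 5.75, cz_1 = 7.75, h_1 = 4.25, cx_2 = 4.75, cy_2 = 2.5, cz_2 = 2, h_2 = 4.75, cx_3 = 2.25, cy_3 = 7.5, cz_3 = 8.75, h_3 = 2.75, cx_4 = 4.75, cy_4 = 3.25, cz_4 = 4.25, w_4 = 2, h_4 = 1.75, cx_5 = 7.25, cy_5 = 5.75, cz_5 = 8, h_5 = 4, cx_6 = 7, cy_6 = 5.75, cz_6 = 3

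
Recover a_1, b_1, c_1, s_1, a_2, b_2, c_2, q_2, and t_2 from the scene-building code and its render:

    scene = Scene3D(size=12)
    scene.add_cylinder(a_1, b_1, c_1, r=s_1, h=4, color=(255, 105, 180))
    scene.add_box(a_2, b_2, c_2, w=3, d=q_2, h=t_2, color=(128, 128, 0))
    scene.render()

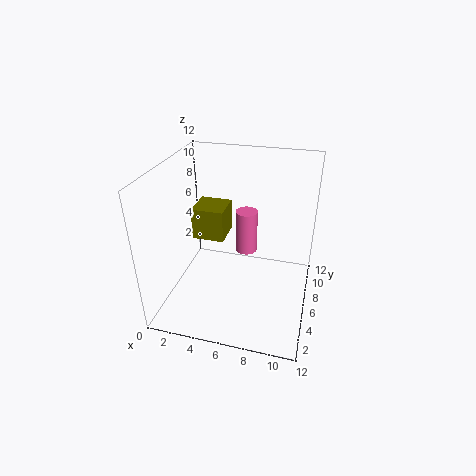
a_1 = 6
b_1 = 9
c_1 = 3
s_1 = 1
a_2 = 1
b_2 = 8
c_2 = 4
q_2 = 3
t_2 = 3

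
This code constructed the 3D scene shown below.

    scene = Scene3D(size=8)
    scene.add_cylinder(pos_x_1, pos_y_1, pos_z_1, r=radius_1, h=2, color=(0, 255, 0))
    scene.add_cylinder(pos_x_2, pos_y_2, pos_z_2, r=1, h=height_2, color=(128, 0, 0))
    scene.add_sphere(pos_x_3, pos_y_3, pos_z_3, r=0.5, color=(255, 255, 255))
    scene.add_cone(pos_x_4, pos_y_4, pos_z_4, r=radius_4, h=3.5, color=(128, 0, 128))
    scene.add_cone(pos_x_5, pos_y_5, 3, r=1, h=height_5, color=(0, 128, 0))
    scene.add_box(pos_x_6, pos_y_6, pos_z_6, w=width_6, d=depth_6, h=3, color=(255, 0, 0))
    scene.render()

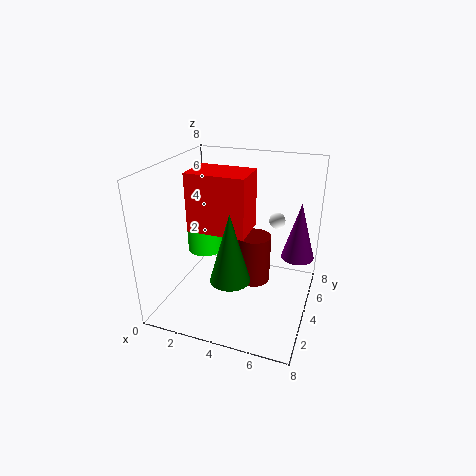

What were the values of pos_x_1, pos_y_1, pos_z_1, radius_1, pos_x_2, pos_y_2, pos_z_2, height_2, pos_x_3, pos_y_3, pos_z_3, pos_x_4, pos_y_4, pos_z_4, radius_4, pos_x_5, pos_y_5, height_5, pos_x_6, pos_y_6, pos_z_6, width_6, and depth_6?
pos_x_1 = 2; pos_y_1 = 4; pos_z_1 = 3; radius_1 = 1; pos_x_2 = 4.5; pos_y_2 = 5.5; pos_z_2 = 0.5; height_2 = 3; pos_x_3 = 5.5; pos_y_3 = 7; pos_z_3 = 4; pos_x_4 = 7; pos_y_4 = 6.5; pos_z_4 = 2; radius_4 = 1; pos_x_5 = 4.5; pos_y_5 = 1.5; height_5 = 3.5; pos_x_6 = 2; pos_y_6 = 2; pos_z_6 = 5; width_6 = 3; depth_6 = 2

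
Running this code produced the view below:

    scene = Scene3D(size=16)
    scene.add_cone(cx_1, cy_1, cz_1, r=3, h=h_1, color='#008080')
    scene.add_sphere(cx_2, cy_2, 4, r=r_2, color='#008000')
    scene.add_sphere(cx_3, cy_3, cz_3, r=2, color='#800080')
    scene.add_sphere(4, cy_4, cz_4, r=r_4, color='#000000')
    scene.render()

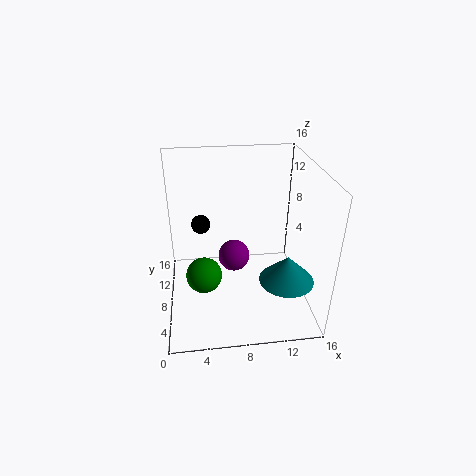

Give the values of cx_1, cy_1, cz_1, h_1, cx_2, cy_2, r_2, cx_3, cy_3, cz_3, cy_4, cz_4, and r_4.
cx_1 = 13, cy_1 = 5, cz_1 = 4, h_1 = 3, cx_2 = 4, cy_2 = 7, r_2 = 2, cx_3 = 8, cy_3 = 12, cz_3 = 3, cy_4 = 8, cz_4 = 10, r_4 = 1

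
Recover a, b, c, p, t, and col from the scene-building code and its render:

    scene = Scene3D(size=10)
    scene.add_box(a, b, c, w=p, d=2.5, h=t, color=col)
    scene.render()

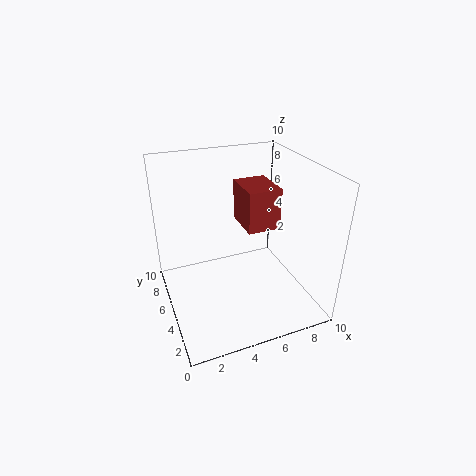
a = 4.5, b = 2, c = 7, p = 2, t = 2.5, col = 'brown'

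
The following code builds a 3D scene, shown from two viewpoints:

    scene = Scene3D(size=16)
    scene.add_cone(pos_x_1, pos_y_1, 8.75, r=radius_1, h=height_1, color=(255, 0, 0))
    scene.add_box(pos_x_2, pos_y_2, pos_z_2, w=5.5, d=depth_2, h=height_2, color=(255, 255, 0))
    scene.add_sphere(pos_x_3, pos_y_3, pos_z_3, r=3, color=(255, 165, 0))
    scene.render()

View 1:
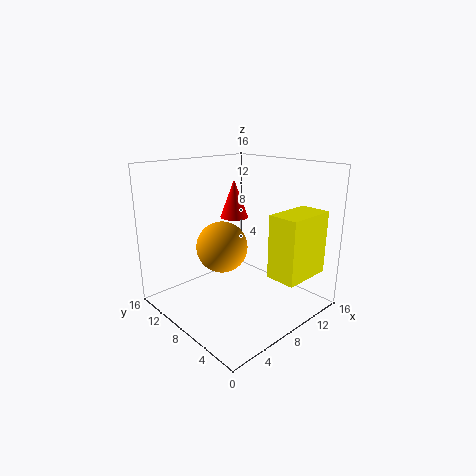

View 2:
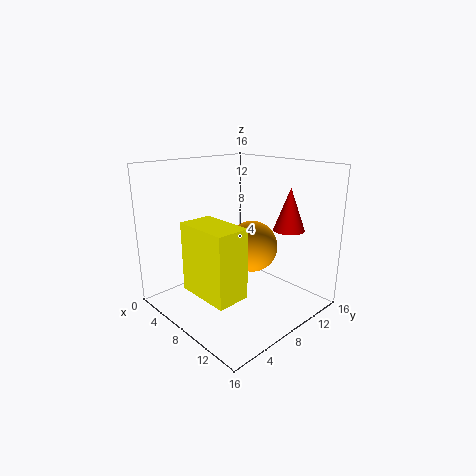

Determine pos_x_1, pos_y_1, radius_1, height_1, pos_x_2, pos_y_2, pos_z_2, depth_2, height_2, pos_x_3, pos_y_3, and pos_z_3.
pos_x_1 = 11.5, pos_y_1 = 12.5, radius_1 = 1.75, height_1 = 4.75, pos_x_2 = 8.25, pos_y_2 = 0.5, pos_z_2 = 4.75, depth_2 = 3.25, height_2 = 6.75, pos_x_3 = 7.75, pos_y_3 = 10.5, pos_z_3 = 6.25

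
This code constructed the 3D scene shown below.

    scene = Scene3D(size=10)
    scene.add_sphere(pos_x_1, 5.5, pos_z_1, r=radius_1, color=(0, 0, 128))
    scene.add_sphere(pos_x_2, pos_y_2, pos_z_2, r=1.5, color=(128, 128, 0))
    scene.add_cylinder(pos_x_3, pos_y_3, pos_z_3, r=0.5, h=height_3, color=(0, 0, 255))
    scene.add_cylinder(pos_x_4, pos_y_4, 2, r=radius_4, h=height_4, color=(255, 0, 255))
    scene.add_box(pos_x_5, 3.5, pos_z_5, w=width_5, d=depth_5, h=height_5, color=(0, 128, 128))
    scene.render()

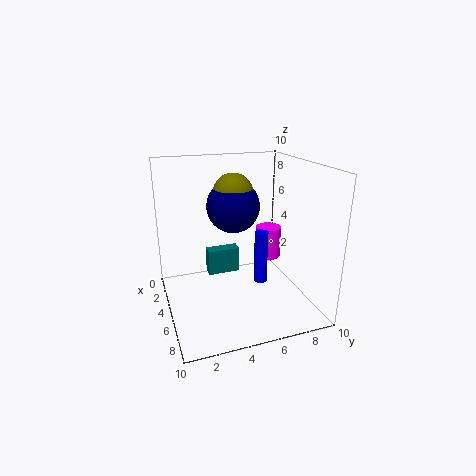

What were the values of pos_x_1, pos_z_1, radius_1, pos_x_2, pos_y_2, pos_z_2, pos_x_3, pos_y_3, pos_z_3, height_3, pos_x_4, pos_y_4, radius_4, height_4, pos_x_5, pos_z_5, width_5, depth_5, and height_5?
pos_x_1 = 2.5; pos_z_1 = 6.5; radius_1 = 2; pos_x_2 = 2.5; pos_y_2 = 5.5; pos_z_2 = 7.5; pos_x_3 = 4.5; pos_y_3 = 7; pos_z_3 = 1; height_3 = 4; pos_x_4 = 2.5; pos_y_4 = 8.5; radius_4 = 1; height_4 = 2.5; pos_x_5 = 1.5; pos_z_5 = 1; width_5 = 1; depth_5 = 2.5; height_5 = 2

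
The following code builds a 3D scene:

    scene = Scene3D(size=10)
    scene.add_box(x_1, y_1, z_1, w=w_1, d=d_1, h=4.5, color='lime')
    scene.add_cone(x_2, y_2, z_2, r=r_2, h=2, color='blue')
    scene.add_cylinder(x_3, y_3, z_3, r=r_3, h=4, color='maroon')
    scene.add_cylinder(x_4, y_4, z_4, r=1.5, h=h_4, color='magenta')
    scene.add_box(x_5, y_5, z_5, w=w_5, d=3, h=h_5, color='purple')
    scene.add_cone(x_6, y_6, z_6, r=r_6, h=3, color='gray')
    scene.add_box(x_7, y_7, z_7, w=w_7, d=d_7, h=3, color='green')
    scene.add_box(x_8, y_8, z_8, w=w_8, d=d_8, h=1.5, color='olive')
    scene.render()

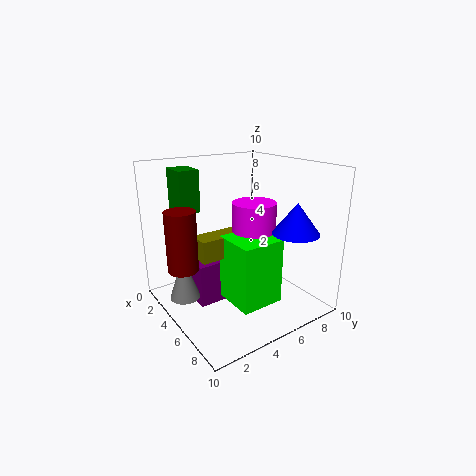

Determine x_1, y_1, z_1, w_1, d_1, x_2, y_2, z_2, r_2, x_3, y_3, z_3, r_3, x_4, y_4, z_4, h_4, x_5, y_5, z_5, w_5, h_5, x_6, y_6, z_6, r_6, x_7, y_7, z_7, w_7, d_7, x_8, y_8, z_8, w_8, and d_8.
x_1 = 5; y_1 = 3.5; z_1 = 1; w_1 = 3; d_1 = 3; x_2 = 8.5; y_2 = 7; z_2 = 6; r_2 = 1.5; x_3 = 4.5; y_3 = 1; z_3 = 3.5; r_3 = 1; x_4 = 5.5; y_4 = 6; z_4 = 3; h_4 = 4.5; x_5 = 2.5; y_5 = 2; z_5 = 0.5; w_5 = 2.5; h_5 = 3; x_6 = 4.5; y_6 = 1; z_6 = 1.5; r_6 = 1; x_7 = 0.5; y_7 = 2; z_7 = 6.5; w_7 = 2; d_7 = 1.5; x_8 = 4; y_8 = 2; z_8 = 4; w_8 = 1.5; d_8 = 3.5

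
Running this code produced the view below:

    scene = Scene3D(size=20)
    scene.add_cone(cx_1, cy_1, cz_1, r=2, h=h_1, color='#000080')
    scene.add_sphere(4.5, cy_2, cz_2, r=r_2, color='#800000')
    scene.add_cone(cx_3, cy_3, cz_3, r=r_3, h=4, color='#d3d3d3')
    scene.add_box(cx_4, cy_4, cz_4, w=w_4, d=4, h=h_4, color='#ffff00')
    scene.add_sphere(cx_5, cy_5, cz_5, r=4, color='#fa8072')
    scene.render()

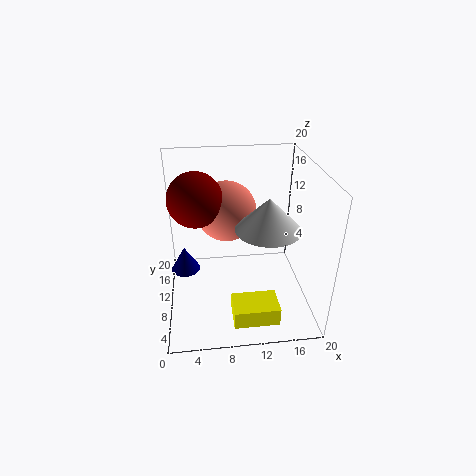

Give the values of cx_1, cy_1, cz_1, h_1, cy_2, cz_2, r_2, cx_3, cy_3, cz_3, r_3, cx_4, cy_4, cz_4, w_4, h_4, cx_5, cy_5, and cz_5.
cx_1 = 2.5, cy_1 = 10, cz_1 = 5.5, h_1 = 3.5, cy_2 = 9, cz_2 = 16.5, r_2 = 3.5, cx_3 = 13, cy_3 = 5, cz_3 = 14, r_3 = 4, cx_4 = 8.5, cy_4 = 1.5, cz_4 = 1.5, w_4 = 6, h_4 = 2.5, cx_5 = 8.5, cy_5 = 10.5, cz_5 = 14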